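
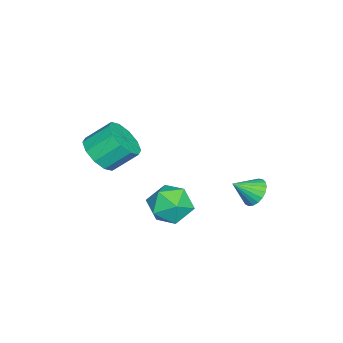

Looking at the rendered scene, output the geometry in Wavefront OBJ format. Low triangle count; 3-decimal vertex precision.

v 2.792 -2.899 2.354
v 3.156 -2.279 1.812
v 2.832 -1.362 2.644
v 2.468 -1.981 3.186
v 2.621 -2.339 1.67
v 2.297 -1.422 2.502
v 2.152 -2.613 1.79
v 1.828 -1.695 2.621
v 1.927 -2.996 2.124
v 1.603 -2.078 2.956
v 2.033 -3.342 2.547
v 1.709 -2.424 3.379
v 2.428 -3.518 2.896
v 2.104 -2.601 3.728
v 2.963 -3.458 3.038
v 2.639 -2.541 3.87
v 3.432 -3.185 2.919
v 3.108 -2.267 3.75
v 3.657 -2.802 2.584
v 3.333 -1.884 3.416
v 3.551 -2.456 2.161
v 3.227 -1.538 2.993
v 0.603 -0.108 -1.027
v 1.203 -0.064 -0.217
v 1.717 -1.016 -1.803
v 2.317 -0.972 -0.993
v 1.457 -1.498 -0.956
v 0.768 -0.937 -0.476
v 2.152 -0.143 -1.544
v 1.463 0.418 -1.064
v 2.16 -0.086 -0.536
v 1.731 -0.923 -0.173
v 1.189 -0.157 -1.847
v 0.76 -0.994 -1.484
v -0.562 2.284 -1.248
v -0.267 1.982 -1.794
v -0.118 1.496 -0.572
v -0.064 2.167 -1.712
v 0.053 2.372 -1.549
v 0.064 2.562 -1.335
v -0.033 2.704 -1.105
v -0.222 2.774 -0.901
v -0.47 2.759 -0.756
v -0.733 2.662 -0.697
v -0.967 2.499 -0.733
v -1.13 2.3 -0.858
v -1.196 2.097 -1.051
v -1.152 1.928 -1.278
v -1.005 1.819 -1.5
v -0.782 1.792 -1.678
v -0.521 1.849 -1.782
f 2 1 5
f 2 5 3
f 3 5 6
f 3 6 4
f 5 1 7
f 5 7 6
f 6 7 8
f 6 8 4
f 7 1 9
f 7 9 8
f 8 9 10
f 8 10 4
f 9 1 11
f 9 11 10
f 10 11 12
f 10 12 4
f 11 1 13
f 11 13 12
f 12 13 14
f 12 14 4
f 13 1 15
f 13 15 14
f 14 15 16
f 14 16 4
f 15 1 17
f 15 17 16
f 16 17 18
f 16 18 4
f 17 1 19
f 17 19 18
f 18 19 20
f 18 20 4
f 19 1 21
f 19 21 20
f 20 21 22
f 20 22 4
f 21 1 2
f 21 2 22
f 22 2 3
f 22 3 4
f 23 34 28
f 23 28 24
f 23 24 30
f 23 30 33
f 23 33 34
f 24 28 32
f 28 34 27
f 34 33 25
f 33 30 29
f 30 24 31
f 26 32 27
f 26 27 25
f 26 25 29
f 26 29 31
f 26 31 32
f 27 32 28
f 25 27 34
f 29 25 33
f 31 29 30
f 32 31 24
f 36 35 38
f 36 38 37
f 38 35 39
f 38 39 37
f 39 35 40
f 39 40 37
f 40 35 41
f 40 41 37
f 41 35 42
f 41 42 37
f 42 35 43
f 42 43 37
f 43 35 44
f 43 44 37
f 44 35 45
f 44 45 37
f 45 35 46
f 45 46 37
f 46 35 47
f 46 47 37
f 47 35 48
f 47 48 37
f 48 35 49
f 48 49 37
f 49 35 50
f 49 50 37
f 50 35 51
f 50 51 37
f 51 35 36
f 51 36 37



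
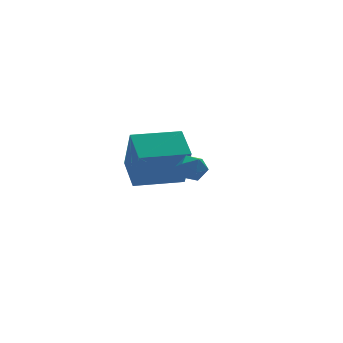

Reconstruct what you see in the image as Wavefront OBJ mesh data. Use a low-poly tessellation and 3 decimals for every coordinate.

v 0.278 1.701 -3.392
v 0.216 0.875 -1.528
v 0.448 3.08 -2.775
v 0.386 2.254 -0.911
v 2.314 1.466 -3.429
v 2.252 0.64 -1.565
v 2.484 2.845 -2.812
v 2.422 2.019 -0.948
v 0.437 -2.215 -0.719
v 1.022 -1.957 -0.776
v 0.858 -3.163 -0.684
v 1.443 -2.905 -0.741
v 1.105 -2.818 -0.203
v 0.844 -2.233 -0.224
v 1.036 -2.887 -1.236
v 0.775 -2.302 -1.257
v 1.392 -2.373 -1.095
v 1.434 -2.33 -0.456
v 0.446 -2.79 -1.004
v 0.488 -2.747 -0.365
f 2 4 1
f 5 2 1
f 1 4 3
f 3 5 1
f 2 8 4
f 6 2 5
f 6 8 2
f 4 8 3
f 7 5 3
f 3 8 7
f 7 6 5
f 8 6 7
f 9 20 14
f 9 14 10
f 9 10 16
f 9 16 19
f 9 19 20
f 10 14 18
f 14 20 13
f 20 19 11
f 19 16 15
f 16 10 17
f 12 18 13
f 12 13 11
f 12 11 15
f 12 15 17
f 12 17 18
f 13 18 14
f 11 13 20
f 15 11 19
f 17 15 16
f 18 17 10



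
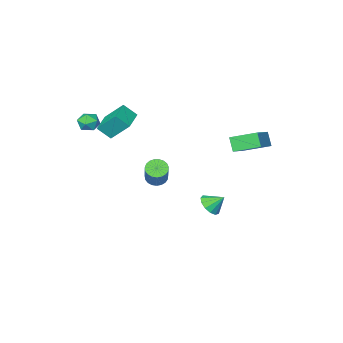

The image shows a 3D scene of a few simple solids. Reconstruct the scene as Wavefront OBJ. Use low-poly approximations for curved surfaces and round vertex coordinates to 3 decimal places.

v 1.529 -4.454 2.508
v 0.83 -3.431 3.815
v 0.894 -3.913 1.746
v 0.195 -2.891 3.052
v 2.625 -3.449 2.308
v 1.926 -2.427 3.614
v 1.99 -2.909 1.545
v 1.291 -1.886 2.852
v 2.927 -3.273 2.345
v 3.486 -3.795 2.285
v 2.374 -3.965 3.215
v 2.933 -4.487 3.155
v 3.082 -3.799 3.459
v 3.424 -3.371 2.922
v 2.436 -4.389 2.578
v 2.778 -3.961 2.041
v 3.183 -4.485 2.429
v 3.582 -4.12 2.974
v 2.278 -3.64 2.526
v 2.677 -3.275 3.071
v -2.472 1.022 -3.563
v -1.822 1.5 -3.371
v -3.108 1.578 -2.797
v -2.048 1.719 -3.717
v -2.409 1.716 -4.014
v -2.79 1.493 -4.168
v -3.07 1.12 -4.13
v -3.161 0.717 -3.912
v -3.032 0.41 -3.583
v -2.726 0.297 -3.248
v -2.34 0.415 -3.013
v -1.995 0.726 -2.952
v -1.802 1.13 -3.086
v -4.465 4.38 2.582
v -4.57 3.814 3.437
v -3.127 5.302 3.356
v -3.232 4.737 4.21
v -3.328 3.243 1.97
v -3.433 2.678 2.824
v -1.99 4.166 2.743
v -2.095 3.6 3.598
v 1.823 2.101 0.783
v 2.421 2.15 0.484
v 3.074 3.308 1.978
v 2.477 3.259 2.277
v 2.284 2.367 0.375
v 2.937 3.525 1.869
v 2.067 2.538 0.338
v 2.72 3.696 1.831
v 1.808 2.633 0.377
v 2.461 3.792 1.871
v 1.552 2.637 0.486
v 2.205 3.795 1.98
v 1.343 2.547 0.647
v 1.996 3.706 2.141
v 1.217 2.381 0.831
v 1.87 3.539 2.325
v 1.195 2.166 1.007
v 1.848 3.324 2.501
v 1.283 1.94 1.144
v 1.936 3.098 2.638
v 1.464 1.741 1.219
v 2.117 2.9 2.713
v 1.707 1.605 1.219
v 2.36 2.764 2.712
v 1.97 1.555 1.143
v 2.623 2.713 2.636
v 2.208 1.599 1.004
v 2.861 2.757 2.498
v 2.379 1.729 0.828
v 3.032 2.888 2.322
v 2.455 1.924 0.644
v 3.108 3.083 2.138
f 2 4 1
f 5 2 1
f 1 4 3
f 3 5 1
f 2 8 4
f 6 2 5
f 6 8 2
f 4 8 3
f 7 5 3
f 3 8 7
f 7 6 5
f 8 6 7
f 9 20 14
f 9 14 10
f 9 10 16
f 9 16 19
f 9 19 20
f 10 14 18
f 14 20 13
f 20 19 11
f 19 16 15
f 16 10 17
f 12 18 13
f 12 13 11
f 12 11 15
f 12 15 17
f 12 17 18
f 13 18 14
f 11 13 20
f 15 11 19
f 17 15 16
f 18 17 10
f 22 21 24
f 22 24 23
f 24 21 25
f 24 25 23
f 25 21 26
f 25 26 23
f 26 21 27
f 26 27 23
f 27 21 28
f 27 28 23
f 28 21 29
f 28 29 23
f 29 21 30
f 29 30 23
f 30 21 31
f 30 31 23
f 31 21 32
f 31 32 23
f 32 21 33
f 32 33 23
f 33 21 22
f 33 22 23
f 35 37 34
f 38 35 34
f 34 37 36
f 36 38 34
f 35 41 37
f 39 35 38
f 39 41 35
f 37 41 36
f 40 38 36
f 36 41 40
f 40 39 38
f 41 39 40
f 43 42 46
f 43 46 44
f 44 46 47
f 44 47 45
f 46 42 48
f 46 48 47
f 47 48 49
f 47 49 45
f 48 42 50
f 48 50 49
f 49 50 51
f 49 51 45
f 50 42 52
f 50 52 51
f 51 52 53
f 51 53 45
f 52 42 54
f 52 54 53
f 53 54 55
f 53 55 45
f 54 42 56
f 54 56 55
f 55 56 57
f 55 57 45
f 56 42 58
f 56 58 57
f 57 58 59
f 57 59 45
f 58 42 60
f 58 60 59
f 59 60 61
f 59 61 45
f 60 42 62
f 60 62 61
f 61 62 63
f 61 63 45
f 62 42 64
f 62 64 63
f 63 64 65
f 63 65 45
f 64 42 66
f 64 66 65
f 65 66 67
f 65 67 45
f 66 42 68
f 66 68 67
f 67 68 69
f 67 69 45
f 68 42 70
f 68 70 69
f 69 70 71
f 69 71 45
f 70 42 72
f 70 72 71
f 71 72 73
f 71 73 45
f 72 42 43
f 72 43 73
f 73 43 44
f 73 44 45



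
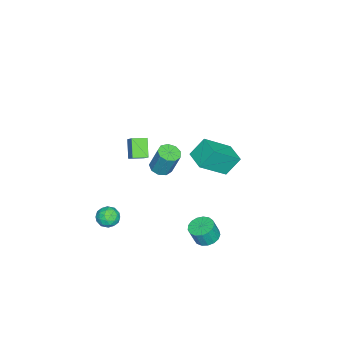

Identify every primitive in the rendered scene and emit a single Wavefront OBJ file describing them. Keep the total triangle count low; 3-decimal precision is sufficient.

v 1.742 -0.105 1.987
v 0.96 -0.45 2.872
v 2.258 0.344 2.618
v 1.476 -0.001 3.503
v 2.204 -0.819 2.117
v 1.422 -1.164 3.002
v 2.72 -0.37 2.748
v 1.938 -0.715 3.633
v -5.118 2.481 -1.894
v -3.916 1.312 -0.58
v -4.141 3.411 -1.959
v -2.939 2.242 -0.646
v -4.561 1.818 -2.994
v -3.359 0.649 -1.681
v -3.584 2.748 -3.06
v -2.382 1.579 -1.746
v 2.772 -1.239 -2.075
v 3.297 -1.009 -2.503
v 3.383 -2.191 -1.837
v 3.908 -1.961 -2.265
v 3.775 -1.624 -1.648
v 3.397 -1.035 -1.796
v 3.283 -2.165 -2.544
v 2.905 -1.576 -2.692
v 3.612 -1.581 -2.793
v 3.917 -1.247 -2.239
v 2.763 -1.953 -2.101
v 3.068 -1.619 -1.547
v 2.98 -1.04 -2.31
v 3.7 -2.16 -2.03
v 3.621 -1.962 -1.668
v 3.93 -1.826 -1.919
v 3.04 -1.056 -1.894
v 3.348 -0.92 -2.146
v 3.63 -1.282 -1.643
v 3.332 -2.28 -2.194
v 3.64 -2.144 -2.446
v 2.75 -1.374 -2.421
v 3.059 -1.238 -2.672
v 3.05 -1.918 -2.697
v 3.475 -1.241 -2.732
v 3.834 -1.801 -2.592
v 3.466 -1.921 -2.756
v 3.244 -1.575 -2.843
v 3.654 -1.045 -2.406
v 4.013 -1.605 -2.266
v 3.935 -1.407 -1.904
v 3.713 -1.06 -1.991
v 3.839 -1.381 -2.577
v 2.667 -1.595 -2.074
v 3.026 -2.155 -1.934
v 2.967 -2.14 -2.349
v 2.745 -1.793 -2.436
v 2.846 -1.399 -1.748
v 3.205 -1.959 -1.608
v 3.436 -1.625 -1.497
v 3.214 -1.279 -1.584
v 2.841 -1.819 -1.763
v -3.732 -1.214 -3.719
v -3.126 -1.559 -3.656
v -2.962 -0.97 -2.037
v -3.568 -0.626 -2.101
v -3.047 -1.118 -3.824
v -2.882 -0.529 -2.206
v -3.288 -0.722 -3.944
v -3.124 -0.133 -2.325
v -3.738 -0.556 -3.958
v -3.573 0.032 -2.34
v -4.184 -0.699 -3.861
v -4.019 -0.11 -2.242
v -4.42 -1.082 -3.697
v -4.255 -0.494 -2.079
v -4.333 -1.528 -3.544
v -4.168 -0.939 -1.926
v -3.966 -1.826 -3.473
v -3.801 -1.238 -1.854
v -3.489 -1.839 -3.517
v -3.324 -1.25 -1.898
v 1.22 3.297 -4.182
v 1.814 2.914 -4.431
v 2.075 2.64 -3.388
v 1.48 3.023 -3.138
v 1.942 3.245 -4.376
v 2.203 2.971 -3.333
v 1.904 3.588 -4.276
v 2.165 3.313 -3.233
v 1.71 3.864 -4.155
v 1.971 3.59 -3.112
v 1.403 4.011 -4.04
v 1.664 3.736 -2.996
v 1.054 3.993 -3.957
v 1.315 3.719 -2.914
v 0.743 3.817 -3.926
v 1.004 3.542 -2.882
v 0.541 3.521 -3.953
v 0.802 3.247 -2.91
v 0.495 3.174 -4.033
v 0.756 2.9 -2.99
v 0.615 2.856 -4.147
v 0.875 2.581 -3.103
v 0.873 2.638 -4.269
v 1.134 2.363 -3.225
v 1.21 2.572 -4.37
v 1.471 2.297 -3.327
v 1.55 2.671 -4.429
v 1.811 2.397 -3.386
f 2 4 1
f 5 2 1
f 1 4 3
f 3 5 1
f 2 8 4
f 6 2 5
f 6 8 2
f 4 8 3
f 7 5 3
f 3 8 7
f 7 6 5
f 8 6 7
f 10 12 9
f 13 10 9
f 9 12 11
f 11 13 9
f 10 16 12
f 14 10 13
f 14 16 10
f 12 16 11
f 15 13 11
f 11 16 15
f 15 14 13
f 16 14 15
f 17 54 33
f 54 28 57
f 33 57 22
f 54 57 33
f 17 33 29
f 33 22 34
f 29 34 18
f 33 34 29
f 17 29 38
f 29 18 39
f 38 39 24
f 29 39 38
f 17 38 50
f 38 24 53
f 50 53 27
f 38 53 50
f 17 50 54
f 50 27 58
f 54 58 28
f 50 58 54
f 18 34 45
f 34 22 48
f 45 48 26
f 34 48 45
f 22 57 35
f 57 28 56
f 35 56 21
f 57 56 35
f 28 58 55
f 58 27 51
f 55 51 19
f 58 51 55
f 27 53 52
f 53 24 40
f 52 40 23
f 53 40 52
f 24 39 44
f 39 18 41
f 44 41 25
f 39 41 44
f 20 46 32
f 46 26 47
f 32 47 21
f 46 47 32
f 20 32 30
f 32 21 31
f 30 31 19
f 32 31 30
f 20 30 37
f 30 19 36
f 37 36 23
f 30 36 37
f 20 37 42
f 37 23 43
f 42 43 25
f 37 43 42
f 20 42 46
f 42 25 49
f 46 49 26
f 42 49 46
f 21 47 35
f 47 26 48
f 35 48 22
f 47 48 35
f 19 31 55
f 31 21 56
f 55 56 28
f 31 56 55
f 23 36 52
f 36 19 51
f 52 51 27
f 36 51 52
f 25 43 44
f 43 23 40
f 44 40 24
f 43 40 44
f 26 49 45
f 49 25 41
f 45 41 18
f 49 41 45
f 60 59 63
f 60 63 61
f 61 63 64
f 61 64 62
f 63 59 65
f 63 65 64
f 64 65 66
f 64 66 62
f 65 59 67
f 65 67 66
f 66 67 68
f 66 68 62
f 67 59 69
f 67 69 68
f 68 69 70
f 68 70 62
f 69 59 71
f 69 71 70
f 70 71 72
f 70 72 62
f 71 59 73
f 71 73 72
f 72 73 74
f 72 74 62
f 73 59 75
f 73 75 74
f 74 75 76
f 74 76 62
f 75 59 77
f 75 77 76
f 76 77 78
f 76 78 62
f 77 59 60
f 77 60 78
f 78 60 61
f 78 61 62
f 80 79 83
f 80 83 81
f 81 83 84
f 81 84 82
f 83 79 85
f 83 85 84
f 84 85 86
f 84 86 82
f 85 79 87
f 85 87 86
f 86 87 88
f 86 88 82
f 87 79 89
f 87 89 88
f 88 89 90
f 88 90 82
f 89 79 91
f 89 91 90
f 90 91 92
f 90 92 82
f 91 79 93
f 91 93 92
f 92 93 94
f 92 94 82
f 93 79 95
f 93 95 94
f 94 95 96
f 94 96 82
f 95 79 97
f 95 97 96
f 96 97 98
f 96 98 82
f 97 79 99
f 97 99 98
f 98 99 100
f 98 100 82
f 99 79 101
f 99 101 100
f 100 101 102
f 100 102 82
f 101 79 103
f 101 103 102
f 102 103 104
f 102 104 82
f 103 79 105
f 103 105 104
f 104 105 106
f 104 106 82
f 105 79 80
f 105 80 106
f 106 80 81
f 106 81 82



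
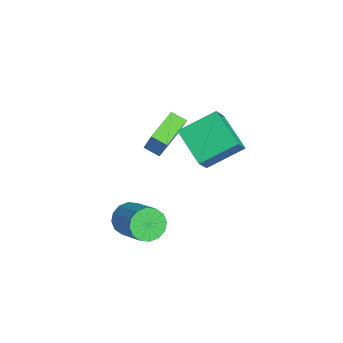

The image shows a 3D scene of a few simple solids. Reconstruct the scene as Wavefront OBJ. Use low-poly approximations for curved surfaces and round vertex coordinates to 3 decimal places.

v -1.005 -1.439 0.926
v -1.22 0.453 1.968
v -1.735 -0.939 -0.133
v -1.95 0.953 0.909
v 0.85 -0.713 -0.009
v 0.635 1.179 1.033
v 0.12 -0.213 -1.068
v -0.095 1.679 -0.026
v 1.743 -4.13 -2.855
v 2.074 -3.691 -3.605
v 3.788 -3.051 -2.475
v 3.457 -3.49 -1.725
v 1.803 -3.364 -3.379
v 3.516 -2.724 -2.248
v 1.516 -3.242 -3.013
v 3.229 -2.602 -1.882
v 1.289 -3.358 -2.604
v 3.002 -2.719 -1.473
v 1.185 -3.681 -2.263
v 2.898 -3.042 -1.132
v 1.23 -4.124 -2.08
v 2.943 -3.485 -0.949
v 1.412 -4.569 -2.105
v 3.126 -3.929 -0.975
v 1.684 -4.896 -2.332
v 3.397 -4.256 -1.201
v 1.971 -5.018 -2.698
v 3.684 -4.378 -1.567
v 2.198 -4.901 -3.107
v 3.911 -4.262 -1.976
v 2.302 -4.578 -3.448
v 4.015 -3.939 -2.317
v 2.257 -4.135 -3.631
v 3.97 -3.496 -2.5
v -3.9 -1.659 -0.994
v -3.296 -1.376 0.361
v -3.435 -0.961 -1.347
v -2.831 -0.678 0.008
v -2.409 -2.862 -1.408
v -1.805 -2.579 -0.053
v -1.944 -2.164 -1.761
v -1.34 -1.881 -0.406
f 2 4 1
f 5 2 1
f 1 4 3
f 3 5 1
f 2 8 4
f 6 2 5
f 6 8 2
f 4 8 3
f 7 5 3
f 3 8 7
f 7 6 5
f 8 6 7
f 10 9 13
f 10 13 11
f 11 13 14
f 11 14 12
f 13 9 15
f 13 15 14
f 14 15 16
f 14 16 12
f 15 9 17
f 15 17 16
f 16 17 18
f 16 18 12
f 17 9 19
f 17 19 18
f 18 19 20
f 18 20 12
f 19 9 21
f 19 21 20
f 20 21 22
f 20 22 12
f 21 9 23
f 21 23 22
f 22 23 24
f 22 24 12
f 23 9 25
f 23 25 24
f 24 25 26
f 24 26 12
f 25 9 27
f 25 27 26
f 26 27 28
f 26 28 12
f 27 9 29
f 27 29 28
f 28 29 30
f 28 30 12
f 29 9 31
f 29 31 30
f 30 31 32
f 30 32 12
f 31 9 33
f 31 33 32
f 32 33 34
f 32 34 12
f 33 9 10
f 33 10 34
f 34 10 11
f 34 11 12
f 36 38 35
f 39 36 35
f 35 38 37
f 37 39 35
f 36 42 38
f 40 36 39
f 40 42 36
f 38 42 37
f 41 39 37
f 37 42 41
f 41 40 39
f 42 40 41



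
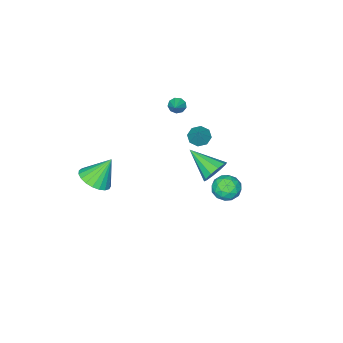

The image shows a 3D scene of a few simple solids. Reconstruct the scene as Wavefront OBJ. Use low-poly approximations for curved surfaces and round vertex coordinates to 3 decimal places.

v 2.283 -4.061 -3.216
v 3.178 -4.184 -2.661
v 1.397 -3.599 -1.684
v 3.2 -3.76 -2.777
v 3.063 -3.387 -2.968
v 2.791 -3.131 -3.203
v 2.432 -3.036 -3.44
v 2.047 -3.118 -3.638
v 1.703 -3.363 -3.763
v 1.459 -3.729 -3.794
v 1.358 -4.152 -3.725
v 1.417 -4.56 -3.568
v 1.625 -4.881 -3.35
v 1.948 -5.061 -3.109
v 2.328 -5.068 -2.887
v 2.701 -4.9 -2.721
v 3.002 -4.588 -2.642
v -2.643 -0.726 -0.269
v -2.038 -0.885 -0.559
v -1.997 -0.194 0.789
v -2.208 -0.404 -0.697
v -2.633 -0.112 -0.584
v -3.065 -0.18 -0.287
v -3.249 -0.568 0.021
v -3.078 -1.048 0.158
v -2.653 -1.34 0.046
v -2.222 -1.272 -0.252
v -1.28 1.919 -0.847
v -0.958 1.584 -1.583
v -1.06 0.121 0.067
v -0.548 1.78 -1.297
v -0.417 2.029 -0.838
v -0.616 2.236 -0.384
v -1.068 2.322 -0.106
v -1.601 2.254 -0.112
v -2.012 2.058 -0.398
v -2.143 1.809 -0.856
v -1.944 1.602 -1.311
v -1.492 1.516 -1.589
v -3.888 -3.799 -0.214
v -3.514 -4.195 -0.285
v -3.172 -3.221 0.334
v -3.496 -3.948 -0.569
v -3.662 -3.632 -0.686
v -3.933 -3.393 -0.582
v -4.184 -3.344 -0.306
v -4.296 -3.508 0.014
v -4.217 -3.808 0.227
v -3.984 -4.103 0.234
v -3.707 -4.256 0.032
v -0.977 3.855 -1.451
v -0.609 4.212 -0.731
v -0.691 2.548 -0.949
v -0.323 2.905 -0.229
v -1.195 2.964 -0.355
v -1.372 3.772 -0.665
v 0.072 2.988 -1.015
v -0.105 3.796 -1.325
v 0.039 3.676 -0.462
v -0.744 3.661 -0.054
v -0.556 3.099 -1.626
v -1.339 3.084 -1.218
v -0.818 4.148 -1.135
v -0.482 2.612 -0.545
v -0.994 2.646 -0.619
v -0.778 2.856 -0.196
v -1.267 3.89 -1.096
v -1.05 4.099 -0.673
v -1.395 3.366 -0.452
v -0.25 2.661 -1.007
v -0.033 2.87 -0.584
v -0.522 3.904 -1.484
v -0.306 4.114 -1.061
v 0.095 3.394 -1.228
v -0.221 4.043 -0.554
v -0.053 3.275 -0.259
v 0.18 3.324 -0.721
v 0.076 3.799 -0.903
v -0.681 4.034 -0.314
v -0.513 3.266 -0.019
v -1.026 3.301 -0.093
v -1.13 3.776 -0.275
v -0.3 3.719 -0.156
v -0.787 3.494 -1.661
v -0.619 2.726 -1.366
v -0.17 2.984 -1.405
v -0.274 3.459 -1.587
v -1.247 3.485 -1.421
v -1.079 2.717 -1.126
v -1.376 2.961 -0.777
v -1.48 3.436 -0.959
v -1 3.041 -1.524
f 2 1 4
f 2 4 3
f 4 1 5
f 4 5 3
f 5 1 6
f 5 6 3
f 6 1 7
f 6 7 3
f 7 1 8
f 7 8 3
f 8 1 9
f 8 9 3
f 9 1 10
f 9 10 3
f 10 1 11
f 10 11 3
f 11 1 12
f 11 12 3
f 12 1 13
f 12 13 3
f 13 1 14
f 13 14 3
f 14 1 15
f 14 15 3
f 15 1 16
f 15 16 3
f 16 1 17
f 16 17 3
f 17 1 2
f 17 2 3
f 19 18 21
f 19 21 20
f 21 18 22
f 21 22 20
f 22 18 23
f 22 23 20
f 23 18 24
f 23 24 20
f 24 18 25
f 24 25 20
f 25 18 26
f 25 26 20
f 26 18 27
f 26 27 20
f 27 18 19
f 27 19 20
f 29 28 31
f 29 31 30
f 31 28 32
f 31 32 30
f 32 28 33
f 32 33 30
f 33 28 34
f 33 34 30
f 34 28 35
f 34 35 30
f 35 28 36
f 35 36 30
f 36 28 37
f 36 37 30
f 37 28 38
f 37 38 30
f 38 28 39
f 38 39 30
f 39 28 29
f 39 29 30
f 41 40 43
f 41 43 42
f 43 40 44
f 43 44 42
f 44 40 45
f 44 45 42
f 45 40 46
f 45 46 42
f 46 40 47
f 46 47 42
f 47 40 48
f 47 48 42
f 48 40 49
f 48 49 42
f 49 40 50
f 49 50 42
f 50 40 41
f 50 41 42
f 51 88 67
f 88 62 91
f 67 91 56
f 88 91 67
f 51 67 63
f 67 56 68
f 63 68 52
f 67 68 63
f 51 63 72
f 63 52 73
f 72 73 58
f 63 73 72
f 51 72 84
f 72 58 87
f 84 87 61
f 72 87 84
f 51 84 88
f 84 61 92
f 88 92 62
f 84 92 88
f 52 68 79
f 68 56 82
f 79 82 60
f 68 82 79
f 56 91 69
f 91 62 90
f 69 90 55
f 91 90 69
f 62 92 89
f 92 61 85
f 89 85 53
f 92 85 89
f 61 87 86
f 87 58 74
f 86 74 57
f 87 74 86
f 58 73 78
f 73 52 75
f 78 75 59
f 73 75 78
f 54 80 66
f 80 60 81
f 66 81 55
f 80 81 66
f 54 66 64
f 66 55 65
f 64 65 53
f 66 65 64
f 54 64 71
f 64 53 70
f 71 70 57
f 64 70 71
f 54 71 76
f 71 57 77
f 76 77 59
f 71 77 76
f 54 76 80
f 76 59 83
f 80 83 60
f 76 83 80
f 55 81 69
f 81 60 82
f 69 82 56
f 81 82 69
f 53 65 89
f 65 55 90
f 89 90 62
f 65 90 89
f 57 70 86
f 70 53 85
f 86 85 61
f 70 85 86
f 59 77 78
f 77 57 74
f 78 74 58
f 77 74 78
f 60 83 79
f 83 59 75
f 79 75 52
f 83 75 79



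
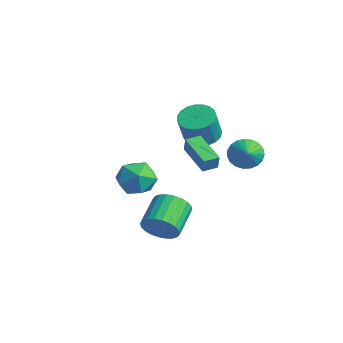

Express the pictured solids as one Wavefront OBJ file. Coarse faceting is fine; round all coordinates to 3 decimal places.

v 0.76 3.203 0.737
v 1.084 2.861 -0.041
v 1.7 2.717 1.343
v 1.251 3.2 -0.029
v 1.334 3.54 0.116
v 1.317 3.821 0.368
v 1.204 3.996 0.684
v 1.014 4.034 1.009
v 0.78 3.928 1.287
v 0.543 3.697 1.47
v 0.343 3.38 1.526
v 0.215 3.033 1.446
v 0.182 2.715 1.243
v 0.248 2.482 0.953
v 0.403 2.374 0.625
v 0.62 2.408 0.317
v 0.86 2.581 0.081
v -3.882 3.558 -0.124
v -3.314 4.366 0.031
v -2.85 3.731 1.639
v -3.418 2.922 1.484
v -3.68 4.487 0.185
v -3.217 3.852 1.793
v -4.082 4.448 0.285
v -3.618 3.813 1.893
v -4.449 4.254 0.315
v -3.985 3.619 1.923
v -4.718 3.941 0.268
v -4.254 3.306 1.876
v -4.842 3.561 0.154
v -4.379 2.926 1.762
v -4.801 3.18 -0.008
v -4.337 2.545 1.6
v -4.6 2.865 -0.191
v -4.136 2.23 1.417
v -4.275 2.669 -0.361
v -3.812 2.034 1.247
v -3.882 2.627 -0.491
v -3.419 1.992 1.117
v -3.489 2.746 -0.558
v -3.026 2.111 1.05
v -3.164 3.006 -0.549
v -2.701 2.37 1.059
v -2.963 3.36 -0.467
v -2.5 2.725 1.141
v -2.921 3.749 -0.325
v -2.458 3.114 1.283
v -3.045 4.105 -0.149
v -2.581 3.469 1.459
v 1.693 -2.082 -2.423
v 2.371 -1.963 -1.711
v 1.344 -0.698 -0.946
v 0.667 -0.818 -1.657
v 2.492 -1.706 -1.974
v 1.465 -0.441 -1.208
v 2.49 -1.507 -2.305
v 1.463 -0.242 -1.539
v 2.368 -1.395 -2.653
v 1.341 -0.13 -1.888
v 2.143 -1.388 -2.967
v 1.116 -0.123 -2.202
v 1.849 -1.487 -3.198
v 0.822 -0.222 -2.433
v 1.532 -1.676 -3.311
v 0.505 -0.411 -2.546
v 1.239 -1.928 -3.288
v 0.212 -0.663 -2.523
v 1.016 -2.202 -3.134
v -0.011 -0.937 -2.369
v 0.895 -2.459 -2.872
v -0.132 -1.194 -2.106
v 0.897 -2.658 -2.541
v -0.13 -1.393 -1.775
v 1.019 -2.77 -2.192
v -0.008 -1.505 -1.427
v 1.244 -2.777 -1.878
v 0.217 -1.512 -1.113
v 1.538 -2.678 -1.647
v 0.511 -1.413 -0.882
v 1.855 -2.489 -1.534
v 0.828 -1.224 -0.769
v 2.148 -2.237 -1.557
v 1.121 -0.972 -0.792
v 0.452 -0.065 1.814
v 0.72 -0.143 2.628
v 0.499 0.741 1.876
v 0.766 0.664 2.69
v 2.274 -0.124 1.21
v 2.541 -0.201 2.024
v 2.32 0.683 1.272
v 2.588 0.605 2.086
v -0.372 -2.286 -0.114
v 0.706 -2.028 -0.308
v 0.114 -3.192 1.388
v 1.192 -2.934 1.194
v 0.466 -2.128 1.494
v 0.165 -1.569 0.566
v 0.655 -3.651 0.514
v 0.354 -3.092 -0.414
v 1.34 -2.872 0.081
v 1.224 -1.931 0.686
v -0.404 -3.289 0.394
v -0.52 -2.348 0.999
f 2 1 4
f 2 4 3
f 4 1 5
f 4 5 3
f 5 1 6
f 5 6 3
f 6 1 7
f 6 7 3
f 7 1 8
f 7 8 3
f 8 1 9
f 8 9 3
f 9 1 10
f 9 10 3
f 10 1 11
f 10 11 3
f 11 1 12
f 11 12 3
f 12 1 13
f 12 13 3
f 13 1 14
f 13 14 3
f 14 1 15
f 14 15 3
f 15 1 16
f 15 16 3
f 16 1 17
f 16 17 3
f 17 1 2
f 17 2 3
f 19 18 22
f 19 22 20
f 20 22 23
f 20 23 21
f 22 18 24
f 22 24 23
f 23 24 25
f 23 25 21
f 24 18 26
f 24 26 25
f 25 26 27
f 25 27 21
f 26 18 28
f 26 28 27
f 27 28 29
f 27 29 21
f 28 18 30
f 28 30 29
f 29 30 31
f 29 31 21
f 30 18 32
f 30 32 31
f 31 32 33
f 31 33 21
f 32 18 34
f 32 34 33
f 33 34 35
f 33 35 21
f 34 18 36
f 34 36 35
f 35 36 37
f 35 37 21
f 36 18 38
f 36 38 37
f 37 38 39
f 37 39 21
f 38 18 40
f 38 40 39
f 39 40 41
f 39 41 21
f 40 18 42
f 40 42 41
f 41 42 43
f 41 43 21
f 42 18 44
f 42 44 43
f 43 44 45
f 43 45 21
f 44 18 46
f 44 46 45
f 45 46 47
f 45 47 21
f 46 18 48
f 46 48 47
f 47 48 49
f 47 49 21
f 48 18 19
f 48 19 49
f 49 19 20
f 49 20 21
f 51 50 54
f 51 54 52
f 52 54 55
f 52 55 53
f 54 50 56
f 54 56 55
f 55 56 57
f 55 57 53
f 56 50 58
f 56 58 57
f 57 58 59
f 57 59 53
f 58 50 60
f 58 60 59
f 59 60 61
f 59 61 53
f 60 50 62
f 60 62 61
f 61 62 63
f 61 63 53
f 62 50 64
f 62 64 63
f 63 64 65
f 63 65 53
f 64 50 66
f 64 66 65
f 65 66 67
f 65 67 53
f 66 50 68
f 66 68 67
f 67 68 69
f 67 69 53
f 68 50 70
f 68 70 69
f 69 70 71
f 69 71 53
f 70 50 72
f 70 72 71
f 71 72 73
f 71 73 53
f 72 50 74
f 72 74 73
f 73 74 75
f 73 75 53
f 74 50 76
f 74 76 75
f 75 76 77
f 75 77 53
f 76 50 78
f 76 78 77
f 77 78 79
f 77 79 53
f 78 50 80
f 78 80 79
f 79 80 81
f 79 81 53
f 80 50 82
f 80 82 81
f 81 82 83
f 81 83 53
f 82 50 51
f 82 51 83
f 83 51 52
f 83 52 53
f 85 87 84
f 88 85 84
f 84 87 86
f 86 88 84
f 85 91 87
f 89 85 88
f 89 91 85
f 87 91 86
f 90 88 86
f 86 91 90
f 90 89 88
f 91 89 90
f 92 103 97
f 92 97 93
f 92 93 99
f 92 99 102
f 92 102 103
f 93 97 101
f 97 103 96
f 103 102 94
f 102 99 98
f 99 93 100
f 95 101 96
f 95 96 94
f 95 94 98
f 95 98 100
f 95 100 101
f 96 101 97
f 94 96 103
f 98 94 102
f 100 98 99
f 101 100 93



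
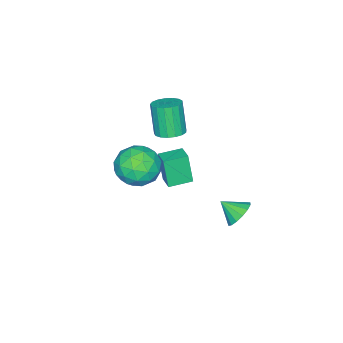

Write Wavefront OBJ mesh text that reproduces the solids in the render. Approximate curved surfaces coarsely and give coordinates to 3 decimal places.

v -1.209 -0.099 -3.746
v -1.362 -0.499 -2.142
v -0.625 0.637 -3.507
v -0.778 0.237 -1.903
v -0.242 -0.837 -3.837
v -0.395 -1.237 -2.233
v 0.342 -0.101 -3.598
v 0.189 -0.501 -1.994
v 0.277 3.841 -3.532
v 1.069 3.937 -3.674
v 0.503 2.939 -2.888
v 0.992 4.163 -3.33
v 0.724 4.304 -3.04
v 0.336 4.32 -2.881
v -0.067 4.207 -2.897
v -0.379 3.997 -3.083
v -0.514 3.744 -3.389
v -0.438 3.518 -3.733
v -0.17 3.378 -4.024
v 0.218 3.361 -4.182
v 0.622 3.474 -4.166
v 0.933 3.684 -3.98
v 4.201 1.249 1.983
v 4.913 0.782 1.201
v 2.727 0.618 1.019
v 3.439 0.151 0.237
v 3.383 -0.291 1.304
v 4.294 0.1 1.9
v 3.346 1.3 0.32
v 4.257 1.691 0.916
v 4.384 0.813 0.173
v 4.408 -0.17 0.781
v 3.232 1.57 1.439
v 3.256 0.587 2.047
v 4.687 1.071 1.677
v 2.953 0.329 0.543
v 2.921 0.07 1.171
v 3.339 -0.205 0.711
v 4.323 0.67 2.088
v 4.741 0.395 1.628
v 3.842 -0.235 1.689
v 2.899 1.005 0.592
v 3.317 0.73 0.132
v 4.301 1.605 1.509
v 4.719 1.33 1.049
v 3.798 1.635 0.531
v 4.794 0.815 0.613
v 3.928 0.444 0.046
v 3.873 1.12 0.095
v 4.409 1.349 0.445
v 4.808 0.237 0.97
v 3.941 -0.134 0.403
v 3.909 -0.394 1.031
v 4.444 -0.164 1.381
v 4.497 0.255 0.366
v 3.699 1.534 1.817
v 2.832 1.163 1.25
v 3.196 1.564 0.839
v 3.731 1.794 1.189
v 3.712 0.956 2.174
v 2.846 0.585 1.607
v 3.231 0.051 1.775
v 3.767 0.28 2.125
v 3.143 1.145 1.854
v -1.644 -1.387 -1.597
v -1.199 -2.022 -1.683
v -1.59 -2.527 0.01
v -2.036 -1.893 0.097
v -0.963 -1.764 -1.552
v -1.354 -2.27 0.142
v -0.883 -1.42 -1.431
v -1.274 -1.926 0.263
v -0.977 -1.069 -1.348
v -1.369 -1.574 0.346
v -1.225 -0.79 -1.322
v -1.616 -1.295 0.372
v -1.568 -0.649 -1.359
v -1.959 -1.154 0.335
v -1.929 -0.676 -1.45
v -2.32 -1.181 0.243
v -2.224 -0.867 -1.575
v -2.616 -1.372 0.118
v -2.387 -1.176 -1.705
v -2.779 -1.681 -0.012
v -2.38 -1.534 -1.811
v -2.771 -2.04 -0.117
v -2.204 -1.859 -1.867
v -2.595 -2.364 -0.173
v -1.9 -2.075 -1.861
v -2.291 -2.58 -0.168
v -1.537 -2.134 -1.795
v -1.929 -2.639 -0.101
f 2 4 1
f 5 2 1
f 1 4 3
f 3 5 1
f 2 8 4
f 6 2 5
f 6 8 2
f 4 8 3
f 7 5 3
f 3 8 7
f 7 6 5
f 8 6 7
f 10 9 12
f 10 12 11
f 12 9 13
f 12 13 11
f 13 9 14
f 13 14 11
f 14 9 15
f 14 15 11
f 15 9 16
f 15 16 11
f 16 9 17
f 16 17 11
f 17 9 18
f 17 18 11
f 18 9 19
f 18 19 11
f 19 9 20
f 19 20 11
f 20 9 21
f 20 21 11
f 21 9 22
f 21 22 11
f 22 9 10
f 22 10 11
f 23 60 39
f 60 34 63
f 39 63 28
f 60 63 39
f 23 39 35
f 39 28 40
f 35 40 24
f 39 40 35
f 23 35 44
f 35 24 45
f 44 45 30
f 35 45 44
f 23 44 56
f 44 30 59
f 56 59 33
f 44 59 56
f 23 56 60
f 56 33 64
f 60 64 34
f 56 64 60
f 24 40 51
f 40 28 54
f 51 54 32
f 40 54 51
f 28 63 41
f 63 34 62
f 41 62 27
f 63 62 41
f 34 64 61
f 64 33 57
f 61 57 25
f 64 57 61
f 33 59 58
f 59 30 46
f 58 46 29
f 59 46 58
f 30 45 50
f 45 24 47
f 50 47 31
f 45 47 50
f 26 52 38
f 52 32 53
f 38 53 27
f 52 53 38
f 26 38 36
f 38 27 37
f 36 37 25
f 38 37 36
f 26 36 43
f 36 25 42
f 43 42 29
f 36 42 43
f 26 43 48
f 43 29 49
f 48 49 31
f 43 49 48
f 26 48 52
f 48 31 55
f 52 55 32
f 48 55 52
f 27 53 41
f 53 32 54
f 41 54 28
f 53 54 41
f 25 37 61
f 37 27 62
f 61 62 34
f 37 62 61
f 29 42 58
f 42 25 57
f 58 57 33
f 42 57 58
f 31 49 50
f 49 29 46
f 50 46 30
f 49 46 50
f 32 55 51
f 55 31 47
f 51 47 24
f 55 47 51
f 66 65 69
f 66 69 67
f 67 69 70
f 67 70 68
f 69 65 71
f 69 71 70
f 70 71 72
f 70 72 68
f 71 65 73
f 71 73 72
f 72 73 74
f 72 74 68
f 73 65 75
f 73 75 74
f 74 75 76
f 74 76 68
f 75 65 77
f 75 77 76
f 76 77 78
f 76 78 68
f 77 65 79
f 77 79 78
f 78 79 80
f 78 80 68
f 79 65 81
f 79 81 80
f 80 81 82
f 80 82 68
f 81 65 83
f 81 83 82
f 82 83 84
f 82 84 68
f 83 65 85
f 83 85 84
f 84 85 86
f 84 86 68
f 85 65 87
f 85 87 86
f 86 87 88
f 86 88 68
f 87 65 89
f 87 89 88
f 88 89 90
f 88 90 68
f 89 65 91
f 89 91 90
f 90 91 92
f 90 92 68
f 91 65 66
f 91 66 92
f 92 66 67
f 92 67 68



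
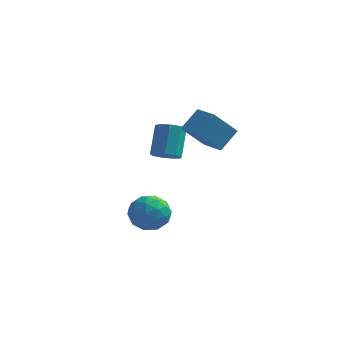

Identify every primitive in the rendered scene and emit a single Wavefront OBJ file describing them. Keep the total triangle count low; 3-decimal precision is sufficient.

v 0.263 2.686 2.264
v -0.613 1.677 3.671
v 0.811 3.61 3.267
v -0.065 2.601 4.674
v 1.365 1.899 2.386
v 0.489 0.89 3.793
v 1.913 2.823 3.389
v 1.037 1.814 4.796
v -1.186 -2.721 0.713
v -0.129 -2.474 0.848
v -0.731 -4.186 -0.168
v 0.326 -3.939 -0.033
v -0.281 -4.237 0.827
v -0.562 -3.331 1.372
v -0.298 -3.329 -0.692
v -0.579 -2.423 -0.147
v 0.42 -2.85 -0.02
v 0.43 -3.411 0.919
v -1.29 -3.249 -0.239
v -1.28 -3.81 0.7
v -0.697 -2.469 0.858
v -0.163 -4.191 -0.178
v -0.519 -4.366 0.327
v 0.102 -4.221 0.407
v -0.952 -2.972 1.166
v -0.33 -2.828 1.245
v -0.42 -3.864 1.233
v -0.53 -3.832 -0.565
v 0.092 -3.688 -0.486
v -0.962 -2.439 0.273
v -0.341 -2.294 0.353
v -0.44 -2.796 -0.553
v 0.246 -2.545 0.427
v 0.514 -3.406 -0.091
v 0.147 -3.047 -0.478
v -0.018 -2.515 -0.158
v 0.253 -2.875 0.979
v 0.52 -3.736 0.461
v 0.163 -3.911 0.966
v -0.002 -3.379 1.286
v 0.575 -3.096 0.469
v -1.38 -2.924 0.219
v -1.113 -3.785 -0.299
v -0.858 -3.281 -0.606
v -1.023 -2.749 -0.286
v -1.374 -3.254 0.771
v -1.106 -4.115 0.253
v -0.842 -4.145 0.838
v -1.007 -3.613 1.158
v -1.435 -3.564 0.211
v -1.344 1.604 1.706
v -0.756 2.055 1.432
v -0.867 3.127 2.961
v -1.456 2.676 3.234
v -1.231 2.249 1.263
v -1.343 3.32 2.791
v -1.759 2.14 1.3
v -1.871 3.212 2.829
v -2.093 1.781 1.527
v -2.205 2.853 3.056
v -2.077 1.34 1.838
v -2.188 2.411 3.367
v -1.718 1.022 2.087
v -1.829 2.093 3.615
v -1.184 0.977 2.157
v -1.295 2.048 3.686
v -0.725 1.225 2.016
v -0.836 2.296 3.545
v -0.556 1.651 1.73
v -0.667 2.722 3.259
f 2 4 1
f 5 2 1
f 1 4 3
f 3 5 1
f 2 8 4
f 6 2 5
f 6 8 2
f 4 8 3
f 7 5 3
f 3 8 7
f 7 6 5
f 8 6 7
f 9 46 25
f 46 20 49
f 25 49 14
f 46 49 25
f 9 25 21
f 25 14 26
f 21 26 10
f 25 26 21
f 9 21 30
f 21 10 31
f 30 31 16
f 21 31 30
f 9 30 42
f 30 16 45
f 42 45 19
f 30 45 42
f 9 42 46
f 42 19 50
f 46 50 20
f 42 50 46
f 10 26 37
f 26 14 40
f 37 40 18
f 26 40 37
f 14 49 27
f 49 20 48
f 27 48 13
f 49 48 27
f 20 50 47
f 50 19 43
f 47 43 11
f 50 43 47
f 19 45 44
f 45 16 32
f 44 32 15
f 45 32 44
f 16 31 36
f 31 10 33
f 36 33 17
f 31 33 36
f 12 38 24
f 38 18 39
f 24 39 13
f 38 39 24
f 12 24 22
f 24 13 23
f 22 23 11
f 24 23 22
f 12 22 29
f 22 11 28
f 29 28 15
f 22 28 29
f 12 29 34
f 29 15 35
f 34 35 17
f 29 35 34
f 12 34 38
f 34 17 41
f 38 41 18
f 34 41 38
f 13 39 27
f 39 18 40
f 27 40 14
f 39 40 27
f 11 23 47
f 23 13 48
f 47 48 20
f 23 48 47
f 15 28 44
f 28 11 43
f 44 43 19
f 28 43 44
f 17 35 36
f 35 15 32
f 36 32 16
f 35 32 36
f 18 41 37
f 41 17 33
f 37 33 10
f 41 33 37
f 52 51 55
f 52 55 53
f 53 55 56
f 53 56 54
f 55 51 57
f 55 57 56
f 56 57 58
f 56 58 54
f 57 51 59
f 57 59 58
f 58 59 60
f 58 60 54
f 59 51 61
f 59 61 60
f 60 61 62
f 60 62 54
f 61 51 63
f 61 63 62
f 62 63 64
f 62 64 54
f 63 51 65
f 63 65 64
f 64 65 66
f 64 66 54
f 65 51 67
f 65 67 66
f 66 67 68
f 66 68 54
f 67 51 69
f 67 69 68
f 68 69 70
f 68 70 54
f 69 51 52
f 69 52 70
f 70 52 53
f 70 53 54



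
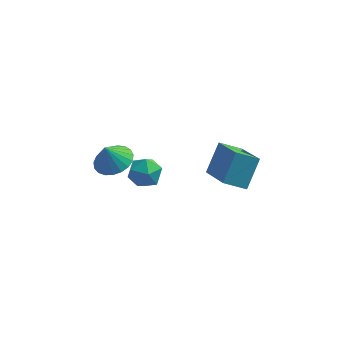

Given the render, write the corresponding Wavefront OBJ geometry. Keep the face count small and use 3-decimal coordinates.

v 0.84 -0.629 -0.522
v 1.78 -2.291 0.55
v 1.271 0.405 0.703
v 2.211 -1.257 1.775
v 1.869 -0.403 -1.075
v 2.809 -2.065 -0.003
v 2.3 0.631 0.15
v 3.24 -1.031 1.222
v -1.725 0.364 -0.968
v -1.181 -0.33 -0.823
v -2.719 -0.53 -1.517
v -2.175 -1.224 -1.372
v -2.544 -0.792 -0.681
v -1.929 -0.239 -0.342
v -1.971 -0.621 -1.998
v -1.356 -0.068 -1.659
v -1.333 -0.938 -1.459
v -1.687 -1.045 -0.645
v -2.213 0.185 -1.695
v -2.567 0.078 -0.881
v -3.297 -0.809 -0.041
v -2.533 -1.353 0.113
v -3.643 -0.991 1.041
v -2.401 -0.995 0.216
v -2.424 -0.604 0.274
v -2.598 -0.25 0.277
v -2.893 0.008 0.226
v -3.257 0.125 0.128
v -3.629 0.08 0.002
v -3.943 -0.119 -0.132
v -4.145 -0.437 -0.251
v -4.201 -0.82 -0.332
v -4.1 -1.2 -0.364
v -3.86 -1.513 -0.339
v -3.523 -1.705 -0.263
v -3.147 -1.741 -0.149
v -2.796 -1.617 -0.015
f 2 4 1
f 5 2 1
f 1 4 3
f 3 5 1
f 2 8 4
f 6 2 5
f 6 8 2
f 4 8 3
f 7 5 3
f 3 8 7
f 7 6 5
f 8 6 7
f 9 20 14
f 9 14 10
f 9 10 16
f 9 16 19
f 9 19 20
f 10 14 18
f 14 20 13
f 20 19 11
f 19 16 15
f 16 10 17
f 12 18 13
f 12 13 11
f 12 11 15
f 12 15 17
f 12 17 18
f 13 18 14
f 11 13 20
f 15 11 19
f 17 15 16
f 18 17 10
f 22 21 24
f 22 24 23
f 24 21 25
f 24 25 23
f 25 21 26
f 25 26 23
f 26 21 27
f 26 27 23
f 27 21 28
f 27 28 23
f 28 21 29
f 28 29 23
f 29 21 30
f 29 30 23
f 30 21 31
f 30 31 23
f 31 21 32
f 31 32 23
f 32 21 33
f 32 33 23
f 33 21 34
f 33 34 23
f 34 21 35
f 34 35 23
f 35 21 36
f 35 36 23
f 36 21 37
f 36 37 23
f 37 21 22
f 37 22 23



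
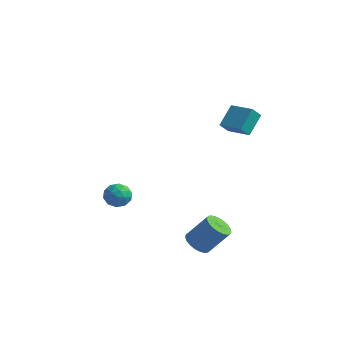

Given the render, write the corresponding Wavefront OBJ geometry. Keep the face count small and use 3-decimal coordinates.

v -3.27 -1.157 -2.834
v -2.621 -1.052 -2.326
v -3.179 -2.488 -2.674
v -2.53 -2.383 -2.166
v -3.29 -2.147 -1.925
v -3.346 -1.324 -2.024
v -2.454 -2.216 -2.976
v -2.51 -1.393 -3.075
v -2.117 -1.706 -2.413
v -2.634 -1.663 -1.764
v -3.166 -1.877 -3.236
v -3.683 -1.834 -2.587
v -2.953 -0.987 -2.594
v -2.847 -2.553 -2.406
v -3.293 -2.414 -2.265
v -2.912 -2.352 -1.966
v -3.379 -1.148 -2.417
v -2.998 -1.086 -2.118
v -3.391 -1.729 -1.883
v -2.802 -2.454 -2.882
v -2.421 -2.392 -2.583
v -2.888 -1.188 -3.034
v -2.507 -1.126 -2.735
v -2.409 -1.811 -3.117
v -2.276 -1.31 -2.346
v -2.223 -2.093 -2.252
v -2.178 -1.995 -2.729
v -2.211 -1.511 -2.787
v -2.58 -1.285 -1.965
v -2.526 -2.068 -1.871
v -2.973 -1.929 -1.73
v -3.006 -1.445 -1.788
v -2.283 -1.67 -2.016
v -3.274 -1.472 -3.129
v -3.22 -2.255 -3.035
v -2.794 -2.095 -3.212
v -2.827 -1.611 -3.27
v -3.577 -1.447 -2.748
v -3.524 -2.23 -2.654
v -3.589 -2.029 -2.213
v -3.622 -1.545 -2.271
v -3.517 -1.87 -2.984
v 3.428 -4.131 -2.671
v 3.931 -4.73 -2.78
v 4.876 -4.188 -1.397
v 4.372 -3.589 -1.289
v 4.065 -4.494 -2.964
v 5.01 -3.951 -1.582
v 4.089 -4.195 -3.098
v 5.034 -3.652 -1.716
v 3.999 -3.885 -3.158
v 4.943 -3.342 -1.776
v 3.81 -3.617 -3.134
v 4.754 -3.075 -1.751
v 3.555 -3.439 -3.03
v 4.499 -2.896 -1.647
v 3.277 -3.38 -2.864
v 4.222 -2.837 -1.481
v 3.026 -3.451 -2.664
v 3.971 -2.908 -1.282
v 2.845 -3.64 -2.466
v 3.789 -3.097 -1.083
v 2.764 -3.913 -2.303
v 3.708 -3.371 -0.921
v 2.798 -4.225 -2.204
v 3.742 -3.682 -0.822
v 2.941 -4.52 -2.186
v 3.885 -3.977 -0.803
v 3.168 -4.748 -2.251
v 4.112 -4.205 -0.869
v 3.44 -4.869 -2.39
v 4.384 -4.327 -1.007
v 3.71 -4.863 -2.577
v 4.654 -4.32 -1.194
v 2.361 -0.101 3.712
v 2.409 1.025 4.656
v 2.579 0.428 3.07
v 2.627 1.554 4.014
v 3.773 -0.374 3.966
v 3.821 0.752 4.91
v 3.991 0.155 3.324
v 4.039 1.281 4.268
f 1 38 17
f 38 12 41
f 17 41 6
f 38 41 17
f 1 17 13
f 17 6 18
f 13 18 2
f 17 18 13
f 1 13 22
f 13 2 23
f 22 23 8
f 13 23 22
f 1 22 34
f 22 8 37
f 34 37 11
f 22 37 34
f 1 34 38
f 34 11 42
f 38 42 12
f 34 42 38
f 2 18 29
f 18 6 32
f 29 32 10
f 18 32 29
f 6 41 19
f 41 12 40
f 19 40 5
f 41 40 19
f 12 42 39
f 42 11 35
f 39 35 3
f 42 35 39
f 11 37 36
f 37 8 24
f 36 24 7
f 37 24 36
f 8 23 28
f 23 2 25
f 28 25 9
f 23 25 28
f 4 30 16
f 30 10 31
f 16 31 5
f 30 31 16
f 4 16 14
f 16 5 15
f 14 15 3
f 16 15 14
f 4 14 21
f 14 3 20
f 21 20 7
f 14 20 21
f 4 21 26
f 21 7 27
f 26 27 9
f 21 27 26
f 4 26 30
f 26 9 33
f 30 33 10
f 26 33 30
f 5 31 19
f 31 10 32
f 19 32 6
f 31 32 19
f 3 15 39
f 15 5 40
f 39 40 12
f 15 40 39
f 7 20 36
f 20 3 35
f 36 35 11
f 20 35 36
f 9 27 28
f 27 7 24
f 28 24 8
f 27 24 28
f 10 33 29
f 33 9 25
f 29 25 2
f 33 25 29
f 44 43 47
f 44 47 45
f 45 47 48
f 45 48 46
f 47 43 49
f 47 49 48
f 48 49 50
f 48 50 46
f 49 43 51
f 49 51 50
f 50 51 52
f 50 52 46
f 51 43 53
f 51 53 52
f 52 53 54
f 52 54 46
f 53 43 55
f 53 55 54
f 54 55 56
f 54 56 46
f 55 43 57
f 55 57 56
f 56 57 58
f 56 58 46
f 57 43 59
f 57 59 58
f 58 59 60
f 58 60 46
f 59 43 61
f 59 61 60
f 60 61 62
f 60 62 46
f 61 43 63
f 61 63 62
f 62 63 64
f 62 64 46
f 63 43 65
f 63 65 64
f 64 65 66
f 64 66 46
f 65 43 67
f 65 67 66
f 66 67 68
f 66 68 46
f 67 43 69
f 67 69 68
f 68 69 70
f 68 70 46
f 69 43 71
f 69 71 70
f 70 71 72
f 70 72 46
f 71 43 73
f 71 73 72
f 72 73 74
f 72 74 46
f 73 43 44
f 73 44 74
f 74 44 45
f 74 45 46
f 76 78 75
f 79 76 75
f 75 78 77
f 77 79 75
f 76 82 78
f 80 76 79
f 80 82 76
f 78 82 77
f 81 79 77
f 77 82 81
f 81 80 79
f 82 80 81



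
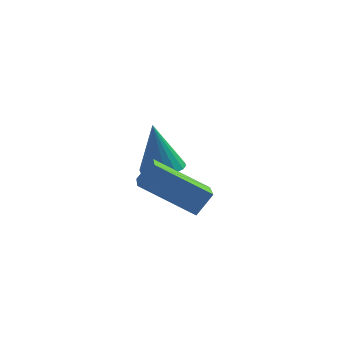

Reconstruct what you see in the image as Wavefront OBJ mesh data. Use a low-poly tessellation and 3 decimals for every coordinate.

v -2.477 3.583 -2.915
v -1.761 3.651 -2.788
v -2.803 3.657 -1.105
v -1.859 3.959 -2.819
v -2.079 4.193 -2.868
v -2.378 4.306 -2.926
v -2.696 4.276 -2.983
v -2.971 4.108 -3.025
v -3.148 3.837 -3.046
v -3.192 3.515 -3.041
v -3.095 3.206 -3.011
v -2.875 2.973 -2.961
v -2.576 2.86 -2.903
v -2.257 2.89 -2.847
v -1.982 3.058 -2.804
v -1.805 3.329 -2.783
v -0.809 -0.672 -2.449
v -2.506 -0.626 -1.411
v -1.108 0.82 -3.004
v -2.806 0.866 -1.967
v -0.374 -0.326 -1.753
v -2.072 -0.28 -0.716
v -0.674 1.166 -2.309
v -2.371 1.212 -1.271
f 2 1 4
f 2 4 3
f 4 1 5
f 4 5 3
f 5 1 6
f 5 6 3
f 6 1 7
f 6 7 3
f 7 1 8
f 7 8 3
f 8 1 9
f 8 9 3
f 9 1 10
f 9 10 3
f 10 1 11
f 10 11 3
f 11 1 12
f 11 12 3
f 12 1 13
f 12 13 3
f 13 1 14
f 13 14 3
f 14 1 15
f 14 15 3
f 15 1 16
f 15 16 3
f 16 1 2
f 16 2 3
f 18 20 17
f 21 18 17
f 17 20 19
f 19 21 17
f 18 24 20
f 22 18 21
f 22 24 18
f 20 24 19
f 23 21 19
f 19 24 23
f 23 22 21
f 24 22 23



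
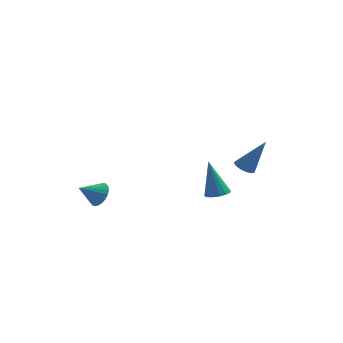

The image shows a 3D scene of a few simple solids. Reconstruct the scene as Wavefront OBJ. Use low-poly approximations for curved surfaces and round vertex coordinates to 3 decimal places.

v 2.874 3.376 -0.989
v 3.382 3.283 -1.275
v 3.886 3.564 0.749
v 3.331 3.611 -1.28
v 3.134 3.865 -1.193
v 2.855 3.964 -1.042
v 2.582 3.876 -0.873
v 2.402 3.629 -0.742
v 2.372 3.302 -0.689
v 2.501 2.999 -0.731
v 2.749 2.815 -0.856
v 3.036 2.81 -1.022
v 3.272 2.984 -1.178
v 2.386 -2.825 0.4
v 2.835 -3.217 0.573
v 1.914 -2.535 2.28
v 2.975 -2.928 0.564
v 2.958 -2.612 0.511
v 2.787 -2.353 0.428
v 2.51 -2.221 0.338
v 2.199 -2.25 0.264
v 1.938 -2.433 0.227
v 1.797 -2.722 0.236
v 1.814 -3.038 0.289
v 1.985 -3.297 0.372
v 2.263 -3.43 0.462
v 2.574 -3.4 0.536
v -3.001 -3.332 0.142
v -2.717 -3.079 0.73
v -3.839 -3.868 0.778
v -2.893 -2.88 0.665
v -3.085 -2.75 0.522
v -3.265 -2.709 0.32
v -3.404 -2.762 0.091
v -3.482 -2.903 -0.13
v -3.487 -3.108 -0.309
v -3.418 -3.348 -0.42
v -3.285 -3.586 -0.445
v -3.109 -3.784 -0.381
v -2.917 -3.914 -0.237
v -2.738 -3.956 -0.036
v -2.598 -3.902 0.193
v -2.52 -3.762 0.414
v -2.515 -3.556 0.593
v -2.585 -3.317 0.704
f 2 1 4
f 2 4 3
f 4 1 5
f 4 5 3
f 5 1 6
f 5 6 3
f 6 1 7
f 6 7 3
f 7 1 8
f 7 8 3
f 8 1 9
f 8 9 3
f 9 1 10
f 9 10 3
f 10 1 11
f 10 11 3
f 11 1 12
f 11 12 3
f 12 1 13
f 12 13 3
f 13 1 2
f 13 2 3
f 15 14 17
f 15 17 16
f 17 14 18
f 17 18 16
f 18 14 19
f 18 19 16
f 19 14 20
f 19 20 16
f 20 14 21
f 20 21 16
f 21 14 22
f 21 22 16
f 22 14 23
f 22 23 16
f 23 14 24
f 23 24 16
f 24 14 25
f 24 25 16
f 25 14 26
f 25 26 16
f 26 14 27
f 26 27 16
f 27 14 15
f 27 15 16
f 29 28 31
f 29 31 30
f 31 28 32
f 31 32 30
f 32 28 33
f 32 33 30
f 33 28 34
f 33 34 30
f 34 28 35
f 34 35 30
f 35 28 36
f 35 36 30
f 36 28 37
f 36 37 30
f 37 28 38
f 37 38 30
f 38 28 39
f 38 39 30
f 39 28 40
f 39 40 30
f 40 28 41
f 40 41 30
f 41 28 42
f 41 42 30
f 42 28 43
f 42 43 30
f 43 28 44
f 43 44 30
f 44 28 45
f 44 45 30
f 45 28 29
f 45 29 30



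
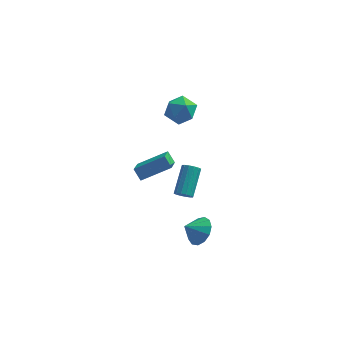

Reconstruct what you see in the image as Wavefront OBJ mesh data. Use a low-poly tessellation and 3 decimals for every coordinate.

v -2.865 1.906 -3.068
v -2.809 0.291 -2.088
v -1.23 2.469 -2.233
v -1.174 0.853 -1.254
v -2.426 1.547 -3.686
v -2.37 -0.069 -2.707
v -0.791 2.109 -2.852
v -0.735 0.494 -1.872
v 0.212 -1.658 -2.215
v 0.643 -1.91 -1.984
v 0.879 -0.454 -0.835
v 0.448 -0.202 -1.065
v 0.753 -1.758 -2.198
v 0.988 -0.302 -1.049
v 0.717 -1.58 -2.417
v 0.953 -0.124 -1.268
v 0.547 -1.422 -2.582
v 0.782 0.034 -1.433
v 0.286 -1.328 -2.648
v 0.522 0.128 -1.499
v 0.006 -1.322 -2.598
v 0.242 0.134 -1.449
v -0.219 -1.406 -2.445
v 0.017 0.05 -1.296
v -0.328 -1.558 -2.231
v -0.093 -0.102 -1.082
v -0.293 -1.736 -2.012
v -0.057 -0.28 -0.863
v -0.122 -1.894 -1.847
v 0.113 -0.438 -0.698
v 0.138 -1.988 -1.781
v 0.374 -0.532 -0.632
v 0.418 -1.994 -1.831
v 0.654 -0.538 -0.682
v -1.568 3.41 0.145
v -1.03 4.136 -0.35
v -0.33 3.244 1.25
v 0.208 3.97 0.755
v -0.646 4.225 1.271
v -1.412 4.327 0.588
v 0.052 3.053 0.312
v -0.714 3.155 -0.371
v -0.028 3.915 -0.247
v -0.46 4.639 0.346
v -0.9 2.741 0.554
v -1.332 3.465 1.147
v 1.356 -3.645 -3.337
v 1.84 -3.328 -2.609
v 0.584 -4.015 -2.663
v 1.524 -2.937 -2.758
v 1.154 -2.772 -3.091
v 0.849 -2.884 -3.502
v 0.704 -3.237 -3.86
v 0.767 -3.721 -4.053
v 1.017 -4.18 -4.018
v 1.374 -4.47 -3.768
v 1.726 -4.498 -3.38
v 1.96 -4.255 -2.979
v 2.003 -3.819 -2.692
f 2 4 1
f 5 2 1
f 1 4 3
f 3 5 1
f 2 8 4
f 6 2 5
f 6 8 2
f 4 8 3
f 7 5 3
f 3 8 7
f 7 6 5
f 8 6 7
f 10 9 13
f 10 13 11
f 11 13 14
f 11 14 12
f 13 9 15
f 13 15 14
f 14 15 16
f 14 16 12
f 15 9 17
f 15 17 16
f 16 17 18
f 16 18 12
f 17 9 19
f 17 19 18
f 18 19 20
f 18 20 12
f 19 9 21
f 19 21 20
f 20 21 22
f 20 22 12
f 21 9 23
f 21 23 22
f 22 23 24
f 22 24 12
f 23 9 25
f 23 25 24
f 24 25 26
f 24 26 12
f 25 9 27
f 25 27 26
f 26 27 28
f 26 28 12
f 27 9 29
f 27 29 28
f 28 29 30
f 28 30 12
f 29 9 31
f 29 31 30
f 30 31 32
f 30 32 12
f 31 9 33
f 31 33 32
f 32 33 34
f 32 34 12
f 33 9 10
f 33 10 34
f 34 10 11
f 34 11 12
f 35 46 40
f 35 40 36
f 35 36 42
f 35 42 45
f 35 45 46
f 36 40 44
f 40 46 39
f 46 45 37
f 45 42 41
f 42 36 43
f 38 44 39
f 38 39 37
f 38 37 41
f 38 41 43
f 38 43 44
f 39 44 40
f 37 39 46
f 41 37 45
f 43 41 42
f 44 43 36
f 48 47 50
f 48 50 49
f 50 47 51
f 50 51 49
f 51 47 52
f 51 52 49
f 52 47 53
f 52 53 49
f 53 47 54
f 53 54 49
f 54 47 55
f 54 55 49
f 55 47 56
f 55 56 49
f 56 47 57
f 56 57 49
f 57 47 58
f 57 58 49
f 58 47 59
f 58 59 49
f 59 47 48
f 59 48 49



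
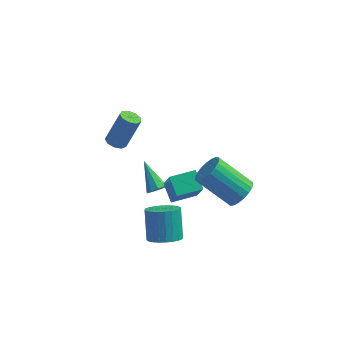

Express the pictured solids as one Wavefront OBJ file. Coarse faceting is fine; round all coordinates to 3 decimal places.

v -0.075 -3.322 -1.634
v 0.641 -3.619 -1.283
v 0.39 -2.655 0.044
v -0.325 -2.358 -0.306
v 0.755 -3.357 -1.452
v 0.504 -2.393 -0.124
v 0.743 -3.09 -1.648
v 0.492 -2.126 -0.32
v 0.606 -2.858 -1.842
v 0.355 -1.894 -0.514
v 0.366 -2.697 -2.005
v 0.115 -1.733 -0.677
v 0.059 -2.631 -2.11
v -0.192 -1.667 -0.783
v -0.269 -2.67 -2.144
v -0.52 -1.706 -0.816
v -0.567 -2.809 -2.1
v -0.818 -1.845 -0.772
v -0.79 -3.025 -1.984
v -1.041 -2.061 -0.657
v -0.904 -3.287 -1.816
v -1.155 -2.323 -0.488
v -0.892 -3.554 -1.62
v -1.143 -2.59 -0.292
v -0.755 -3.786 -1.426
v -1.006 -2.822 -0.098
v -0.515 -3.947 -1.263
v -0.766 -2.983 0.065
v -0.208 -4.013 -1.157
v -0.459 -3.049 0.17
v 0.12 -3.974 -1.124
v -0.131 -3.01 0.204
v 0.418 -3.835 -1.168
v 0.167 -2.871 0.16
v -0.757 -1.383 0.095
v -0.292 -1.18 0.246
v -1.563 -0.257 1.065
v -0.411 -1.009 -0.051
v -0.692 -1.014 -0.279
v -1.004 -1.191 -0.333
v -1.2 -1.458 -0.186
v -1.19 -1.69 0.092
v -0.977 -1.778 0.372
v -0.661 -1.682 0.522
v -0.39 -1.445 0.472
v 3.472 -3.829 3.201
v 3.868 -4.238 3.763
v 2.283 -3.96 5.081
v 1.888 -3.551 4.519
v 3.97 -3.927 3.82
v 2.385 -3.649 5.138
v 3.986 -3.598 3.769
v 2.401 -3.32 5.088
v 3.913 -3.31 3.621
v 2.328 -3.032 4.939
v 3.764 -3.111 3.4
v 2.179 -2.833 4.718
v 3.564 -3.036 3.144
v 1.979 -2.758 4.462
v 3.349 -3.099 2.898
v 1.764 -2.821 4.217
v 3.155 -3.288 2.705
v 1.57 -3.01 4.023
v 3.016 -3.57 2.597
v 1.431 -3.292 3.916
v 2.956 -3.897 2.594
v 1.371 -3.619 3.912
v 2.985 -4.212 2.696
v 1.4 -3.935 4.014
v 3.098 -4.462 2.885
v 1.514 -4.184 4.203
v 3.277 -4.601 3.128
v 1.692 -4.323 4.447
v 3.489 -4.607 3.385
v 1.904 -4.329 4.703
v 3.698 -4.479 3.609
v 2.113 -4.201 4.927
v -0.484 -1.126 0.349
v -0.083 -1.892 1.778
v 0.639 -0.471 0.385
v 1.039 -1.236 1.814
v 0.001 -1.924 -0.214
v 0.401 -2.689 1.215
v 1.123 -1.268 -0.178
v 1.524 -2.034 1.251
v -3.338 1.908 0.055
v -2.889 2.157 -0.195
v -2.214 2.62 1.475
v -2.662 2.372 1.725
v -3.178 2.415 -0.15
v -2.503 2.879 1.52
v -3.541 2.437 -0.01
v -2.866 2.9 1.66
v -3.809 2.211 0.161
v -3.134 2.675 1.831
v -3.856 1.844 0.282
v -3.181 2.307 1.953
v -3.661 1.506 0.297
v -2.986 1.97 1.967
v -3.315 1.357 0.199
v -2.64 1.821 1.869
v -2.979 1.466 0.033
v -2.304 1.929 1.703
v -2.811 1.782 -0.123
v -2.136 2.245 1.547
f 2 1 5
f 2 5 3
f 3 5 6
f 3 6 4
f 5 1 7
f 5 7 6
f 6 7 8
f 6 8 4
f 7 1 9
f 7 9 8
f 8 9 10
f 8 10 4
f 9 1 11
f 9 11 10
f 10 11 12
f 10 12 4
f 11 1 13
f 11 13 12
f 12 13 14
f 12 14 4
f 13 1 15
f 13 15 14
f 14 15 16
f 14 16 4
f 15 1 17
f 15 17 16
f 16 17 18
f 16 18 4
f 17 1 19
f 17 19 18
f 18 19 20
f 18 20 4
f 19 1 21
f 19 21 20
f 20 21 22
f 20 22 4
f 21 1 23
f 21 23 22
f 22 23 24
f 22 24 4
f 23 1 25
f 23 25 24
f 24 25 26
f 24 26 4
f 25 1 27
f 25 27 26
f 26 27 28
f 26 28 4
f 27 1 29
f 27 29 28
f 28 29 30
f 28 30 4
f 29 1 31
f 29 31 30
f 30 31 32
f 30 32 4
f 31 1 33
f 31 33 32
f 32 33 34
f 32 34 4
f 33 1 2
f 33 2 34
f 34 2 3
f 34 3 4
f 36 35 38
f 36 38 37
f 38 35 39
f 38 39 37
f 39 35 40
f 39 40 37
f 40 35 41
f 40 41 37
f 41 35 42
f 41 42 37
f 42 35 43
f 42 43 37
f 43 35 44
f 43 44 37
f 44 35 45
f 44 45 37
f 45 35 36
f 45 36 37
f 47 46 50
f 47 50 48
f 48 50 51
f 48 51 49
f 50 46 52
f 50 52 51
f 51 52 53
f 51 53 49
f 52 46 54
f 52 54 53
f 53 54 55
f 53 55 49
f 54 46 56
f 54 56 55
f 55 56 57
f 55 57 49
f 56 46 58
f 56 58 57
f 57 58 59
f 57 59 49
f 58 46 60
f 58 60 59
f 59 60 61
f 59 61 49
f 60 46 62
f 60 62 61
f 61 62 63
f 61 63 49
f 62 46 64
f 62 64 63
f 63 64 65
f 63 65 49
f 64 46 66
f 64 66 65
f 65 66 67
f 65 67 49
f 66 46 68
f 66 68 67
f 67 68 69
f 67 69 49
f 68 46 70
f 68 70 69
f 69 70 71
f 69 71 49
f 70 46 72
f 70 72 71
f 71 72 73
f 71 73 49
f 72 46 74
f 72 74 73
f 73 74 75
f 73 75 49
f 74 46 76
f 74 76 75
f 75 76 77
f 75 77 49
f 76 46 47
f 76 47 77
f 77 47 48
f 77 48 49
f 79 81 78
f 82 79 78
f 78 81 80
f 80 82 78
f 79 85 81
f 83 79 82
f 83 85 79
f 81 85 80
f 84 82 80
f 80 85 84
f 84 83 82
f 85 83 84
f 87 86 90
f 87 90 88
f 88 90 91
f 88 91 89
f 90 86 92
f 90 92 91
f 91 92 93
f 91 93 89
f 92 86 94
f 92 94 93
f 93 94 95
f 93 95 89
f 94 86 96
f 94 96 95
f 95 96 97
f 95 97 89
f 96 86 98
f 96 98 97
f 97 98 99
f 97 99 89
f 98 86 100
f 98 100 99
f 99 100 101
f 99 101 89
f 100 86 102
f 100 102 101
f 101 102 103
f 101 103 89
f 102 86 104
f 102 104 103
f 103 104 105
f 103 105 89
f 104 86 87
f 104 87 105
f 105 87 88
f 105 88 89



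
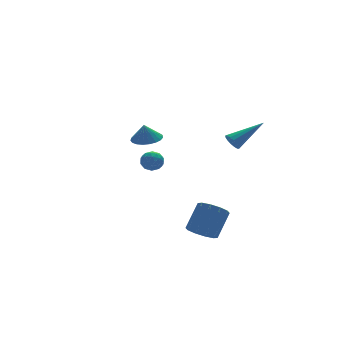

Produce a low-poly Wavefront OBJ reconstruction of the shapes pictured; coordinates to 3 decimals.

v 0.827 4.372 -1.483
v 1.135 4.075 -2.082
v -0.175 3.765 -1.698
v 0.133 3.468 -2.297
v 0.374 3.28 -1.627
v 0.993 3.655 -1.494
v -0.033 4.185 -2.286
v 0.586 4.56 -2.153
v 0.604 3.959 -2.578
v 0.855 3.4 -2.17
v 0.105 4.44 -1.61
v 0.356 3.881 -1.202
v 1.069 4.277 -1.764
v -0.109 3.563 -2.016
v 0.032 3.453 -1.623
v 0.214 3.278 -1.974
v 0.985 4.03 -1.418
v 1.167 3.855 -1.77
v 0.719 3.388 -1.502
v -0.207 3.985 -2.01
v -0.025 3.81 -2.362
v 0.746 4.562 -1.806
v 0.928 4.387 -2.157
v 0.241 4.452 -2.278
v 0.938 4.034 -2.407
v 0.349 3.677 -2.533
v 0.251 4.098 -2.527
v 0.615 4.319 -2.449
v 1.086 3.705 -2.167
v 0.497 3.348 -2.294
v 0.638 3.238 -1.9
v 1.002 3.459 -1.822
v 0.774 3.637 -2.459
v 0.463 4.492 -1.486
v -0.126 4.135 -1.613
v -0.042 4.381 -1.958
v 0.322 4.602 -1.88
v 0.611 4.163 -1.247
v 0.022 3.806 -1.373
v 0.345 3.521 -1.331
v 0.709 3.742 -1.253
v 0.186 4.203 -1.321
v -2.301 -1.881 2.891
v -1.566 -2.332 3.006
v -2.459 -1.879 3.909
v -1.448 -1.991 3.023
v -1.478 -1.63 3.018
v -1.65 -1.313 2.991
v -1.934 -1.094 2.947
v -2.282 -1.011 2.893
v -2.633 -1.078 2.838
v -2.927 -1.284 2.793
v -3.113 -1.594 2.765
v -3.158 -1.953 2.758
v -3.055 -2.299 2.775
v -2.822 -2.573 2.811
v -2.499 -2.728 2.862
v -2.141 -2.736 2.917
v -1.811 -2.596 2.968
v 1.86 -3.619 2.561
v 2.091 -3.979 2.184
v 3.8 -3.421 3.559
v 2.125 -3.711 2.065
v 2.088 -3.418 2.079
v 1.99 -3.18 2.222
v 1.857 -3.059 2.456
v 1.725 -3.088 2.718
v 1.63 -3.259 2.938
v 1.596 -3.527 3.058
v 1.632 -3.819 3.044
v 1.73 -4.058 2.901
v 1.863 -4.179 2.667
v 1.995 -4.15 2.404
v 0.66 -2.424 -4.669
v 1.101 -1.898 -5.296
v 2.162 -1.17 -3.938
v 1.72 -1.696 -3.311
v 0.649 -1.601 -5.102
v 1.71 -0.873 -3.744
v 0.201 -1.618 -4.742
v 1.262 -0.89 -3.385
v -0.072 -1.943 -4.355
v 0.989 -1.215 -2.997
v -0.066 -2.452 -4.087
v 0.995 -1.724 -2.73
v 0.218 -2.95 -4.042
v 1.279 -2.222 -2.684
v 0.67 -3.247 -4.236
v 1.731 -2.519 -2.878
v 1.118 -3.23 -4.595
v 2.179 -2.502 -3.238
v 1.391 -2.905 -4.983
v 2.452 -2.177 -3.625
v 1.385 -2.396 -5.25
v 2.446 -1.668 -3.893
f 1 38 17
f 38 12 41
f 17 41 6
f 38 41 17
f 1 17 13
f 17 6 18
f 13 18 2
f 17 18 13
f 1 13 22
f 13 2 23
f 22 23 8
f 13 23 22
f 1 22 34
f 22 8 37
f 34 37 11
f 22 37 34
f 1 34 38
f 34 11 42
f 38 42 12
f 34 42 38
f 2 18 29
f 18 6 32
f 29 32 10
f 18 32 29
f 6 41 19
f 41 12 40
f 19 40 5
f 41 40 19
f 12 42 39
f 42 11 35
f 39 35 3
f 42 35 39
f 11 37 36
f 37 8 24
f 36 24 7
f 37 24 36
f 8 23 28
f 23 2 25
f 28 25 9
f 23 25 28
f 4 30 16
f 30 10 31
f 16 31 5
f 30 31 16
f 4 16 14
f 16 5 15
f 14 15 3
f 16 15 14
f 4 14 21
f 14 3 20
f 21 20 7
f 14 20 21
f 4 21 26
f 21 7 27
f 26 27 9
f 21 27 26
f 4 26 30
f 26 9 33
f 30 33 10
f 26 33 30
f 5 31 19
f 31 10 32
f 19 32 6
f 31 32 19
f 3 15 39
f 15 5 40
f 39 40 12
f 15 40 39
f 7 20 36
f 20 3 35
f 36 35 11
f 20 35 36
f 9 27 28
f 27 7 24
f 28 24 8
f 27 24 28
f 10 33 29
f 33 9 25
f 29 25 2
f 33 25 29
f 44 43 46
f 44 46 45
f 46 43 47
f 46 47 45
f 47 43 48
f 47 48 45
f 48 43 49
f 48 49 45
f 49 43 50
f 49 50 45
f 50 43 51
f 50 51 45
f 51 43 52
f 51 52 45
f 52 43 53
f 52 53 45
f 53 43 54
f 53 54 45
f 54 43 55
f 54 55 45
f 55 43 56
f 55 56 45
f 56 43 57
f 56 57 45
f 57 43 58
f 57 58 45
f 58 43 59
f 58 59 45
f 59 43 44
f 59 44 45
f 61 60 63
f 61 63 62
f 63 60 64
f 63 64 62
f 64 60 65
f 64 65 62
f 65 60 66
f 65 66 62
f 66 60 67
f 66 67 62
f 67 60 68
f 67 68 62
f 68 60 69
f 68 69 62
f 69 60 70
f 69 70 62
f 70 60 71
f 70 71 62
f 71 60 72
f 71 72 62
f 72 60 73
f 72 73 62
f 73 60 61
f 73 61 62
f 75 74 78
f 75 78 76
f 76 78 79
f 76 79 77
f 78 74 80
f 78 80 79
f 79 80 81
f 79 81 77
f 80 74 82
f 80 82 81
f 81 82 83
f 81 83 77
f 82 74 84
f 82 84 83
f 83 84 85
f 83 85 77
f 84 74 86
f 84 86 85
f 85 86 87
f 85 87 77
f 86 74 88
f 86 88 87
f 87 88 89
f 87 89 77
f 88 74 90
f 88 90 89
f 89 90 91
f 89 91 77
f 90 74 92
f 90 92 91
f 91 92 93
f 91 93 77
f 92 74 94
f 92 94 93
f 93 94 95
f 93 95 77
f 94 74 75
f 94 75 95
f 95 75 76
f 95 76 77



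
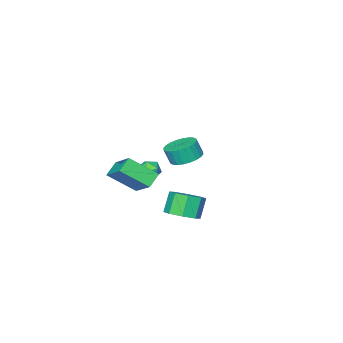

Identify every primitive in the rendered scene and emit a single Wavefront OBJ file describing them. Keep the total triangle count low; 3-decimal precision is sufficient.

v -3.82 -2.527 -3.173
v -2.886 -2.216 -3.277
v -2.666 -2.541 -2.271
v -3.6 -2.853 -2.167
v -3.056 -1.898 -3.137
v -2.836 -2.224 -2.131
v -3.343 -1.677 -3.002
v -3.123 -2.002 -1.996
v -3.702 -1.585 -2.894
v -3.482 -1.91 -1.888
v -4.079 -1.636 -2.828
v -3.859 -1.962 -1.822
v -4.417 -1.823 -2.815
v -4.196 -2.149 -1.809
v -4.664 -2.118 -2.856
v -4.443 -2.443 -1.85
v -4.782 -2.474 -2.945
v -4.562 -2.8 -1.939
v -4.754 -2.839 -3.069
v -4.534 -3.164 -2.063
v -4.584 -3.156 -3.209
v -4.364 -3.482 -2.203
v -4.297 -3.378 -3.344
v -4.077 -3.703 -2.338
v -3.938 -3.47 -3.452
v -3.718 -3.795 -2.446
v -3.561 -3.418 -3.518
v -3.341 -3.744 -2.512
v -3.224 -3.231 -3.531
v -3.003 -3.557 -2.525
v -2.977 -2.937 -3.49
v -2.756 -3.262 -2.484
v -2.858 -2.58 -3.401
v -2.638 -2.906 -2.395
v 2.23 3.976 -2.445
v 2.881 3.301 -2.243
v 2.262 3.048 -1.093
v 1.61 3.724 -1.295
v 3.076 3.963 -1.992
v 2.457 3.71 -0.842
v 2.775 4.633 -2.006
v 2.156 4.38 -0.857
v 2.155 4.919 -2.278
v 1.536 4.666 -1.128
v 1.578 4.652 -2.647
v 0.959 4.399 -1.497
v 1.383 3.99 -2.898
v 0.764 3.737 -1.748
v 1.684 3.32 -2.883
v 1.065 3.067 -1.734
v 2.304 3.034 -2.612
v 1.685 2.781 -1.462
v 1.81 0.588 -1.34
v 2.219 2.175 -0.195
v 2.597 0.792 -1.905
v 3.007 2.379 -0.759
v 2.893 -0.499 -0.221
v 3.303 1.088 0.925
v 3.681 -0.295 -0.785
v 4.09 1.292 0.36
v -0.006 -0.545 -1.768
v 0.649 -0.812 -1.928
v -0.509 -1.468 -2.292
v 0.146 -1.735 -2.452
v -0.08 -1.717 -1.763
v 0.231 -1.147 -1.439
v -0.091 -1.133 -2.781
v 0.22 -0.563 -2.457
v 0.597 -1.176 -2.554
v 0.603 -1.537 -1.925
v -0.463 -0.743 -2.295
v -0.457 -1.104 -1.666
f 2 1 5
f 2 5 3
f 3 5 6
f 3 6 4
f 5 1 7
f 5 7 6
f 6 7 8
f 6 8 4
f 7 1 9
f 7 9 8
f 8 9 10
f 8 10 4
f 9 1 11
f 9 11 10
f 10 11 12
f 10 12 4
f 11 1 13
f 11 13 12
f 12 13 14
f 12 14 4
f 13 1 15
f 13 15 14
f 14 15 16
f 14 16 4
f 15 1 17
f 15 17 16
f 16 17 18
f 16 18 4
f 17 1 19
f 17 19 18
f 18 19 20
f 18 20 4
f 19 1 21
f 19 21 20
f 20 21 22
f 20 22 4
f 21 1 23
f 21 23 22
f 22 23 24
f 22 24 4
f 23 1 25
f 23 25 24
f 24 25 26
f 24 26 4
f 25 1 27
f 25 27 26
f 26 27 28
f 26 28 4
f 27 1 29
f 27 29 28
f 28 29 30
f 28 30 4
f 29 1 31
f 29 31 30
f 30 31 32
f 30 32 4
f 31 1 33
f 31 33 32
f 32 33 34
f 32 34 4
f 33 1 2
f 33 2 34
f 34 2 3
f 34 3 4
f 36 35 39
f 36 39 37
f 37 39 40
f 37 40 38
f 39 35 41
f 39 41 40
f 40 41 42
f 40 42 38
f 41 35 43
f 41 43 42
f 42 43 44
f 42 44 38
f 43 35 45
f 43 45 44
f 44 45 46
f 44 46 38
f 45 35 47
f 45 47 46
f 46 47 48
f 46 48 38
f 47 35 49
f 47 49 48
f 48 49 50
f 48 50 38
f 49 35 51
f 49 51 50
f 50 51 52
f 50 52 38
f 51 35 36
f 51 36 52
f 52 36 37
f 52 37 38
f 54 56 53
f 57 54 53
f 53 56 55
f 55 57 53
f 54 60 56
f 58 54 57
f 58 60 54
f 56 60 55
f 59 57 55
f 55 60 59
f 59 58 57
f 60 58 59
f 61 72 66
f 61 66 62
f 61 62 68
f 61 68 71
f 61 71 72
f 62 66 70
f 66 72 65
f 72 71 63
f 71 68 67
f 68 62 69
f 64 70 65
f 64 65 63
f 64 63 67
f 64 67 69
f 64 69 70
f 65 70 66
f 63 65 72
f 67 63 71
f 69 67 68
f 70 69 62



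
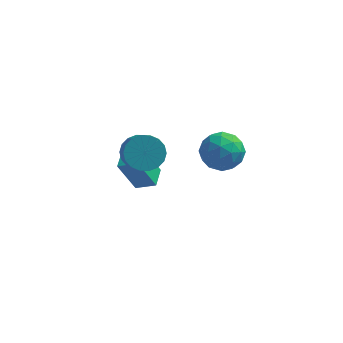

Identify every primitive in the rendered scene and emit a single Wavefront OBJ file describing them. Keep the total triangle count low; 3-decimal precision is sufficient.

v -0.835 -0.568 1.104
v -0.371 0.206 1.643
v 0.691 -1.186 0.677
v 1.155 -0.412 1.216
v 0.63 -1.167 1.726
v -0.313 -0.785 1.99
v 0.633 -0.195 0.33
v -0.31 0.187 0.594
v 0.537 0.436 1.165
v 0.535 -0.165 2.028
v -0.215 -0.815 0.292
v -0.217 -1.416 1.155
v -0.737 -0.126 1.411
v 1.057 -0.854 0.909
v 0.748 -1.297 1.209
v 1.021 -0.842 1.526
v -0.703 -0.709 1.615
v -0.43 -0.254 1.932
v 0.158 -1.061 1.981
v 0.75 -0.726 0.388
v 1.023 -0.271 0.705
v -0.701 -0.138 0.794
v -0.428 0.317 1.111
v 0.162 0.081 0.339
v 0.069 0.464 1.447
v 0.967 0.1 1.196
v 0.66 0.228 0.675
v 0.105 0.453 0.83
v 0.068 0.11 1.954
v 0.965 -0.253 1.703
v 0.657 -0.697 2.003
v 0.102 -0.472 2.158
v 0.602 0.246 1.673
v -0.645 -0.727 0.617
v 0.252 -1.09 0.366
v 0.218 -0.508 0.162
v -0.337 -0.283 0.317
v -0.647 -1.08 1.124
v 0.251 -1.444 0.873
v 0.215 -1.433 1.49
v -0.34 -1.208 1.645
v -0.282 -1.226 0.647
v -3.088 -1.849 1.781
v -2.487 -2.157 1.201
v -2.052 -3.418 2.318
v -2.652 -3.111 2.899
v -2.279 -1.896 1.414
v -1.843 -3.157 2.531
v -2.23 -1.626 1.699
v -1.795 -2.887 2.816
v -2.351 -1.4 2.001
v -1.916 -2.661 3.119
v -2.619 -1.264 2.26
v -2.183 -2.525 3.377
v -2.979 -1.243 2.424
v -2.543 -2.504 3.541
v -3.36 -1.342 2.46
v -2.925 -2.603 3.577
v -3.688 -1.542 2.362
v -3.253 -2.803 3.479
v -3.897 -1.803 2.149
v -3.461 -3.064 3.266
v -3.945 -2.073 1.864
v -3.51 -3.334 2.981
v -3.824 -2.299 1.561
v -3.389 -3.56 2.679
v -3.557 -2.435 1.303
v -3.121 -3.696 2.42
v -3.197 -2.456 1.139
v -2.761 -3.717 2.256
v -2.815 -2.357 1.103
v -2.38 -3.618 2.22
v -3.964 1.239 -3.588
v -4.72 0.977 -1.92
v -3.949 2.285 -3.417
v -4.705 2.023 -1.749
v -3.015 1.157 -3.171
v -3.771 0.895 -1.503
v -3 2.203 -3
v -3.756 1.941 -1.332
f 1 38 17
f 38 12 41
f 17 41 6
f 38 41 17
f 1 17 13
f 17 6 18
f 13 18 2
f 17 18 13
f 1 13 22
f 13 2 23
f 22 23 8
f 13 23 22
f 1 22 34
f 22 8 37
f 34 37 11
f 22 37 34
f 1 34 38
f 34 11 42
f 38 42 12
f 34 42 38
f 2 18 29
f 18 6 32
f 29 32 10
f 18 32 29
f 6 41 19
f 41 12 40
f 19 40 5
f 41 40 19
f 12 42 39
f 42 11 35
f 39 35 3
f 42 35 39
f 11 37 36
f 37 8 24
f 36 24 7
f 37 24 36
f 8 23 28
f 23 2 25
f 28 25 9
f 23 25 28
f 4 30 16
f 30 10 31
f 16 31 5
f 30 31 16
f 4 16 14
f 16 5 15
f 14 15 3
f 16 15 14
f 4 14 21
f 14 3 20
f 21 20 7
f 14 20 21
f 4 21 26
f 21 7 27
f 26 27 9
f 21 27 26
f 4 26 30
f 26 9 33
f 30 33 10
f 26 33 30
f 5 31 19
f 31 10 32
f 19 32 6
f 31 32 19
f 3 15 39
f 15 5 40
f 39 40 12
f 15 40 39
f 7 20 36
f 20 3 35
f 36 35 11
f 20 35 36
f 9 27 28
f 27 7 24
f 28 24 8
f 27 24 28
f 10 33 29
f 33 9 25
f 29 25 2
f 33 25 29
f 44 43 47
f 44 47 45
f 45 47 48
f 45 48 46
f 47 43 49
f 47 49 48
f 48 49 50
f 48 50 46
f 49 43 51
f 49 51 50
f 50 51 52
f 50 52 46
f 51 43 53
f 51 53 52
f 52 53 54
f 52 54 46
f 53 43 55
f 53 55 54
f 54 55 56
f 54 56 46
f 55 43 57
f 55 57 56
f 56 57 58
f 56 58 46
f 57 43 59
f 57 59 58
f 58 59 60
f 58 60 46
f 59 43 61
f 59 61 60
f 60 61 62
f 60 62 46
f 61 43 63
f 61 63 62
f 62 63 64
f 62 64 46
f 63 43 65
f 63 65 64
f 64 65 66
f 64 66 46
f 65 43 67
f 65 67 66
f 66 67 68
f 66 68 46
f 67 43 69
f 67 69 68
f 68 69 70
f 68 70 46
f 69 43 71
f 69 71 70
f 70 71 72
f 70 72 46
f 71 43 44
f 71 44 72
f 72 44 45
f 72 45 46
f 74 76 73
f 77 74 73
f 73 76 75
f 75 77 73
f 74 80 76
f 78 74 77
f 78 80 74
f 76 80 75
f 79 77 75
f 75 80 79
f 79 78 77
f 80 78 79

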